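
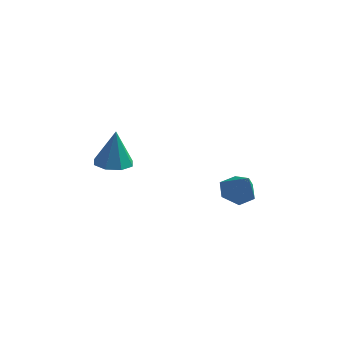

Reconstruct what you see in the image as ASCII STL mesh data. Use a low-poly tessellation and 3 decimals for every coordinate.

solid 
facet normal -0.049 -0.071 -0.996
outer loop
vertex -2.727 -1.876 1.278
vertex -3.595 -1.844 1.318
vertex -2.961 -1.253 1.245
endloop
endfacet
facet normal 0.876 0.347 0.336
outer loop
vertex -2.727 -1.876 1.278
vertex -2.961 -1.253 1.245
vertex -3.505 -1.716 3.142
endloop
endfacet
facet normal -0.050 -0.070 -0.996
outer loop
vertex -2.961 -1.253 1.245
vertex -3.595 -1.844 1.318
vertex -3.567 -0.977 1.256
endloop
endfacet
facet normal 0.397 0.859 0.323
outer loop
vertex -2.961 -1.253 1.245
vertex -3.567 -0.977 1.256
vertex -3.505 -1.716 3.142
endloop
endfacet
facet normal -0.049 -0.070 -0.996
outer loop
vertex -3.567 -0.977 1.256
vertex -3.595 -1.844 1.318
vertex -4.189 -1.209 1.303
endloop
endfacet
facet normal -0.303 0.884 0.356
outer loop
vertex -3.567 -0.977 1.256
vertex -4.189 -1.209 1.303
vertex -3.505 -1.716 3.142
endloop
endfacet
facet normal -0.049 -0.070 -0.996
outer loop
vertex -4.189 -1.209 1.303
vertex -3.595 -1.844 1.318
vertex -4.464 -1.813 1.359
endloop
endfacet
facet normal -0.813 0.409 0.415
outer loop
vertex -4.189 -1.209 1.303
vertex -4.464 -1.813 1.359
vertex -3.505 -1.716 3.142
endloop
endfacet
facet normal -0.050 -0.070 -0.996
outer loop
vertex -4.464 -1.813 1.359
vertex -3.595 -1.844 1.318
vertex -4.229 -2.435 1.391
endloop
endfacet
facet normal -0.836 -0.292 0.465
outer loop
vertex -4.464 -1.813 1.359
vertex -4.229 -2.435 1.391
vertex -3.505 -1.716 3.142
endloop
endfacet
facet normal -0.049 -0.071 -0.996
outer loop
vertex -4.229 -2.435 1.391
vertex -3.595 -1.844 1.318
vertex -3.624 -2.712 1.381
endloop
endfacet
facet normal -0.359 -0.802 0.478
outer loop
vertex -4.229 -2.435 1.391
vertex -3.624 -2.712 1.381
vertex -3.505 -1.716 3.142
endloop
endfacet
facet normal -0.049 -0.071 -0.996
outer loop
vertex -3.624 -2.712 1.381
vertex -3.595 -1.844 1.318
vertex -3.001 -2.48 1.334
endloop
endfacet
facet normal 0.342 -0.828 0.445
outer loop
vertex -3.624 -2.712 1.381
vertex -3.001 -2.48 1.334
vertex -3.505 -1.716 3.142
endloop
endfacet
facet normal -0.049 -0.070 -0.996
outer loop
vertex -3.001 -2.48 1.334
vertex -3.595 -1.844 1.318
vertex -2.727 -1.876 1.278
endloop
endfacet
facet normal 0.853 -0.351 0.386
outer loop
vertex -3.001 -2.48 1.334
vertex -2.727 -1.876 1.278
vertex -3.505 -1.716 3.142
endloop
endfacet
facet normal -0.451 0.382 -0.807
outer loop
vertex 0.924 3.822 -3.184
vertex 0.128 3.758 -2.769
vertex 0.618 4.508 -2.688
endloop
endfacet
facet normal 0.940 0.297 0.169
outer loop
vertex 0.924 3.822 -3.184
vertex 0.618 4.508 -2.688
vertex 0.832 3.162 -1.511
endloop
endfacet
facet normal -0.451 0.382 -0.807
outer loop
vertex 0.618 4.508 -2.688
vertex 0.128 3.758 -2.769
vertex -0.178 4.444 -2.273
endloop
endfacet
facet normal 0.308 0.654 0.691
outer loop
vertex 0.618 4.508 -2.688
vertex -0.178 4.444 -2.273
vertex 0.832 3.162 -1.511
endloop
endfacet
facet normal -0.452 0.382 -0.806
outer loop
vertex -0.178 4.444 -2.273
vertex 0.128 3.758 -2.769
vertex -0.668 3.693 -2.354
endloop
endfacet
facet normal -0.431 0.186 0.883
outer loop
vertex -0.178 4.444 -2.273
vertex -0.668 3.693 -2.354
vertex 0.832 3.162 -1.511
endloop
endfacet
facet normal -0.452 0.382 -0.806
outer loop
vertex -0.668 3.693 -2.354
vertex 0.128 3.758 -2.769
vertex -0.362 3.007 -2.85
endloop
endfacet
facet normal -0.536 -0.638 0.552
outer loop
vertex -0.668 3.693 -2.354
vertex -0.362 3.007 -2.85
vertex 0.832 3.162 -1.511
endloop
endfacet
facet normal -0.452 0.382 -0.806
outer loop
vertex -0.362 3.007 -2.85
vertex 0.128 3.758 -2.769
vertex 0.434 3.072 -3.265
endloop
endfacet
facet normal 0.096 -0.995 0.029
outer loop
vertex -0.362 3.007 -2.85
vertex 0.434 3.072 -3.265
vertex 0.832 3.162 -1.511
endloop
endfacet
facet normal -0.451 0.382 -0.807
outer loop
vertex 0.434 3.072 -3.265
vertex 0.128 3.758 -2.769
vertex 0.924 3.822 -3.184
endloop
endfacet
facet normal 0.834 -0.527 -0.162
outer loop
vertex 0.434 3.072 -3.265
vertex 0.924 3.822 -3.184
vertex 0.832 3.162 -1.511
endloop
endfacet

endsolid


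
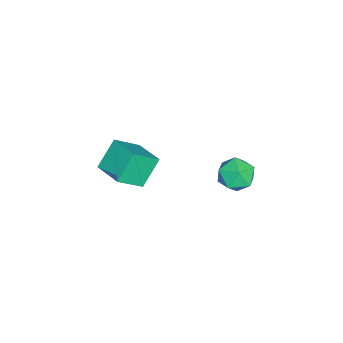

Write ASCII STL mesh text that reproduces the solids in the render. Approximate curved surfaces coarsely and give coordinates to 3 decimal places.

solid 
facet normal -0.703 0.337 0.626
outer loop
vertex 2.712 2.768 0.317
vertex 2.113 2.198 -0.049
vertex 2.614 1.935 0.656
endloop
endfacet
facet normal -0.055 0.382 0.923
outer loop
vertex 2.712 2.768 0.317
vertex 2.614 1.935 0.656
vertex 3.441 2.289 0.559
endloop
endfacet
facet normal 0.352 0.790 0.502
outer loop
vertex 2.712 2.768 0.317
vertex 3.441 2.289 0.559
vertex 3.449 2.772 -0.206
endloop
endfacet
facet normal -0.044 0.998 -0.054
outer loop
vertex 2.712 2.768 0.317
vertex 3.449 2.772 -0.206
vertex 2.629 2.716 -0.582
endloop
endfacet
facet normal -0.696 0.717 0.023
outer loop
vertex 2.712 2.768 0.317
vertex 2.629 2.716 -0.582
vertex 2.113 2.198 -0.049
endloop
endfacet
facet normal 0.227 -0.274 0.935
outer loop
vertex 3.441 2.289 0.559
vertex 2.614 1.935 0.656
vertex 3.291 1.424 0.342
endloop
endfacet
facet normal -0.821 -0.346 0.454
outer loop
vertex 2.614 1.935 0.656
vertex 2.113 2.198 -0.049
vertex 2.471 1.368 -0.034
endloop
endfacet
facet normal -0.810 0.271 -0.521
outer loop
vertex 2.113 2.198 -0.049
vertex 2.629 2.716 -0.582
vertex 2.479 1.851 -0.799
endloop
endfacet
facet normal 0.247 0.723 -0.645
outer loop
vertex 2.629 2.716 -0.582
vertex 3.449 2.772 -0.206
vertex 3.306 2.205 -0.896
endloop
endfacet
facet normal 0.887 0.387 0.254
outer loop
vertex 3.449 2.772 -0.206
vertex 3.441 2.289 0.559
vertex 3.807 1.942 -0.191
endloop
endfacet
facet normal 0.044 -0.998 0.054
outer loop
vertex 3.208 1.372 -0.557
vertex 3.291 1.424 0.342
vertex 2.471 1.368 -0.034
endloop
endfacet
facet normal -0.352 -0.790 -0.502
outer loop
vertex 3.208 1.372 -0.557
vertex 2.471 1.368 -0.034
vertex 2.479 1.851 -0.799
endloop
endfacet
facet normal 0.055 -0.382 -0.923
outer loop
vertex 3.208 1.372 -0.557
vertex 2.479 1.851 -0.799
vertex 3.306 2.205 -0.896
endloop
endfacet
facet normal 0.703 -0.337 -0.626
outer loop
vertex 3.208 1.372 -0.557
vertex 3.306 2.205 -0.896
vertex 3.807 1.942 -0.191
endloop
endfacet
facet normal 0.696 -0.717 -0.023
outer loop
vertex 3.208 1.372 -0.557
vertex 3.807 1.942 -0.191
vertex 3.291 1.424 0.342
endloop
endfacet
facet normal -0.247 -0.723 0.645
outer loop
vertex 2.471 1.368 -0.034
vertex 3.291 1.424 0.342
vertex 2.614 1.935 0.656
endloop
endfacet
facet normal -0.887 -0.387 -0.254
outer loop
vertex 2.479 1.851 -0.799
vertex 2.471 1.368 -0.034
vertex 2.113 2.198 -0.049
endloop
endfacet
facet normal -0.227 0.274 -0.935
outer loop
vertex 3.306 2.205 -0.896
vertex 2.479 1.851 -0.799
vertex 2.629 2.716 -0.582
endloop
endfacet
facet normal 0.821 0.346 -0.454
outer loop
vertex 3.807 1.942 -0.191
vertex 3.306 2.205 -0.896
vertex 3.449 2.772 -0.206
endloop
endfacet
facet normal 0.810 -0.271 0.521
outer loop
vertex 3.291 1.424 0.342
vertex 3.807 1.942 -0.191
vertex 3.441 2.289 0.559
endloop
endfacet
facet normal -0.519 0.562 -0.645
outer loop
vertex 0.001 -2.879 -2.603
vertex 0.925 -1.726 -2.342
vertex 0.926 -3.358 -3.764
endloop
endfacet
facet normal -0.616 -0.768 -0.174
outer loop
vertex 1.735 -4.234 -2.758
vertex 0.001 -2.879 -2.603
vertex 0.926 -3.358 -3.764
endloop
endfacet
facet normal -0.518 0.562 -0.645
outer loop
vertex 0.926 -3.358 -3.764
vertex 0.925 -1.726 -2.342
vertex 1.85 -2.206 -3.503
endloop
endfacet
facet normal 0.593 -0.307 -0.744
outer loop
vertex 1.85 -2.206 -3.503
vertex 1.735 -4.234 -2.758
vertex 0.926 -3.358 -3.764
endloop
endfacet
facet normal -0.593 0.307 0.744
outer loop
vertex 0.001 -2.879 -2.603
vertex 1.734 -2.602 -1.336
vertex 0.925 -1.726 -2.342
endloop
endfacet
facet normal -0.616 -0.769 -0.173
outer loop
vertex 0.81 -3.754 -1.597
vertex 0.001 -2.879 -2.603
vertex 1.735 -4.234 -2.758
endloop
endfacet
facet normal -0.593 0.307 0.744
outer loop
vertex 0.81 -3.754 -1.597
vertex 1.734 -2.602 -1.336
vertex 0.001 -2.879 -2.603
endloop
endfacet
facet normal 0.616 0.768 0.173
outer loop
vertex 0.925 -1.726 -2.342
vertex 1.734 -2.602 -1.336
vertex 1.85 -2.206 -3.503
endloop
endfacet
facet normal 0.593 -0.307 -0.744
outer loop
vertex 2.659 -3.081 -2.497
vertex 1.735 -4.234 -2.758
vertex 1.85 -2.206 -3.503
endloop
endfacet
facet normal 0.616 0.769 0.173
outer loop
vertex 1.85 -2.206 -3.503
vertex 1.734 -2.602 -1.336
vertex 2.659 -3.081 -2.497
endloop
endfacet
facet normal 0.518 -0.561 0.645
outer loop
vertex 2.659 -3.081 -2.497
vertex 0.81 -3.754 -1.597
vertex 1.735 -4.234 -2.758
endloop
endfacet
facet normal 0.518 -0.562 0.645
outer loop
vertex 1.734 -2.602 -1.336
vertex 0.81 -3.754 -1.597
vertex 2.659 -3.081 -2.497
endloop
endfacet

endsolid


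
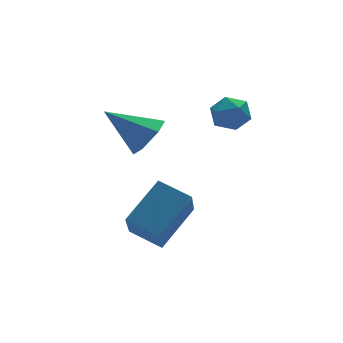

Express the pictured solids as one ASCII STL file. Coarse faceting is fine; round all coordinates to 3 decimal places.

solid 
facet normal 0.610 -0.543 -0.577
outer loop
vertex -1.678 2.352 2.46
vertex -2.319 1.694 2.402
vertex -2.3 2.374 1.782
endloop
endfacet
facet normal 0.156 0.982 -0.111
outer loop
vertex -1.678 2.352 2.46
vertex -2.3 2.374 1.782
vertex -3.521 2.766 3.538
endloop
endfacet
facet normal 0.610 -0.543 -0.577
outer loop
vertex -2.3 2.374 1.782
vertex -2.319 1.694 2.402
vertex -2.941 1.716 1.724
endloop
endfacet
facet normal -0.579 0.612 -0.539
outer loop
vertex -2.3 2.374 1.782
vertex -2.941 1.716 1.724
vertex -3.521 2.766 3.538
endloop
endfacet
facet normal 0.610 -0.544 -0.577
outer loop
vertex -2.941 1.716 1.724
vertex -2.319 1.694 2.402
vertex -2.96 1.037 2.344
endloop
endfacet
facet normal -0.963 -0.166 -0.212
outer loop
vertex -2.941 1.716 1.724
vertex -2.96 1.037 2.344
vertex -3.521 2.766 3.538
endloop
endfacet
facet normal 0.610 -0.544 -0.576
outer loop
vertex -2.96 1.037 2.344
vertex -2.319 1.694 2.402
vertex -2.339 1.015 3.022
endloop
endfacet
facet normal -0.613 -0.574 0.543
outer loop
vertex -2.96 1.037 2.344
vertex -2.339 1.015 3.022
vertex -3.521 2.766 3.538
endloop
endfacet
facet normal 0.610 -0.544 -0.576
outer loop
vertex -2.339 1.015 3.022
vertex -2.319 1.694 2.402
vertex -1.698 1.672 3.08
endloop
endfacet
facet normal 0.121 -0.204 0.971
outer loop
vertex -2.339 1.015 3.022
vertex -1.698 1.672 3.08
vertex -3.521 2.766 3.538
endloop
endfacet
facet normal 0.610 -0.544 -0.576
outer loop
vertex -1.698 1.672 3.08
vertex -2.319 1.694 2.402
vertex -1.678 2.352 2.46
endloop
endfacet
facet normal 0.506 0.573 0.645
outer loop
vertex -1.698 1.672 3.08
vertex -1.678 2.352 2.46
vertex -3.521 2.766 3.538
endloop
endfacet
facet normal -0.373 -0.559 0.741
outer loop
vertex -2.553 -1.651 1.224
vertex -3.245 -0.586 1.679
vertex -4.107 -2.162 0.056
endloop
endfacet
facet normal 0.513 -0.789 -0.337
outer loop
vertex -3.395 -1.094 -1.359
vertex -2.553 -1.651 1.224
vertex -4.107 -2.162 0.056
endloop
endfacet
facet normal -0.373 -0.559 0.741
outer loop
vertex -4.107 -2.162 0.056
vertex -3.245 -0.586 1.679
vertex -4.8 -1.096 0.511
endloop
endfacet
facet normal -0.773 -0.255 -0.581
outer loop
vertex -4.8 -1.096 0.511
vertex -3.395 -1.094 -1.359
vertex -4.107 -2.162 0.056
endloop
endfacet
facet normal 0.773 0.254 0.581
outer loop
vertex -2.553 -1.651 1.224
vertex -2.533 0.482 0.264
vertex -3.245 -0.586 1.679
endloop
endfacet
facet normal 0.512 -0.790 -0.337
outer loop
vertex -1.84 -0.584 -0.191
vertex -2.553 -1.651 1.224
vertex -3.395 -1.094 -1.359
endloop
endfacet
facet normal 0.773 0.254 0.581
outer loop
vertex -1.84 -0.584 -0.191
vertex -2.533 0.482 0.264
vertex -2.553 -1.651 1.224
endloop
endfacet
facet normal -0.513 0.789 0.338
outer loop
vertex -3.245 -0.586 1.679
vertex -2.533 0.482 0.264
vertex -4.8 -1.096 0.511
endloop
endfacet
facet normal -0.773 -0.254 -0.581
outer loop
vertex -4.087 -0.029 -0.904
vertex -3.395 -1.094 -1.359
vertex -4.8 -1.096 0.511
endloop
endfacet
facet normal -0.513 0.790 0.337
outer loop
vertex -4.8 -1.096 0.511
vertex -2.533 0.482 0.264
vertex -4.087 -0.029 -0.904
endloop
endfacet
facet normal 0.373 0.559 -0.741
outer loop
vertex -4.087 -0.029 -0.904
vertex -1.84 -0.584 -0.191
vertex -3.395 -1.094 -1.359
endloop
endfacet
facet normal 0.373 0.559 -0.741
outer loop
vertex -2.533 0.482 0.264
vertex -1.84 -0.584 -0.191
vertex -4.087 -0.029 -0.904
endloop
endfacet
facet normal -0.966 0.258 0.011
outer loop
vertex -0.579 0.175 3.267
vertex -0.621 -0.016 4.053
vertex -0.423 0.736 3.83
endloop
endfacet
facet normal -0.606 0.641 -0.471
outer loop
vertex -0.579 0.175 3.267
vertex -0.423 0.736 3.83
vertex 0.04 0.686 3.167
endloop
endfacet
facet normal -0.305 0.186 -0.934
outer loop
vertex -0.579 0.175 3.267
vertex 0.04 0.686 3.167
vertex 0.128 -0.097 2.982
endloop
endfacet
facet normal -0.480 -0.476 -0.737
outer loop
vertex -0.579 0.175 3.267
vertex 0.128 -0.097 2.982
vertex -0.281 -0.531 3.529
endloop
endfacet
facet normal -0.889 -0.432 -0.152
outer loop
vertex -0.579 0.175 3.267
vertex -0.281 -0.531 3.529
vertex -0.621 -0.016 4.053
endloop
endfacet
facet normal -0.082 0.988 -0.132
outer loop
vertex 0.04 0.686 3.167
vertex -0.423 0.736 3.83
vertex 0.381 0.811 3.891
endloop
endfacet
facet normal -0.665 0.368 0.650
outer loop
vertex -0.423 0.736 3.83
vertex -0.621 -0.016 4.053
vertex -0.028 0.377 4.438
endloop
endfacet
facet normal -0.541 -0.748 0.384
outer loop
vertex -0.621 -0.016 4.053
vertex -0.281 -0.531 3.529
vertex 0.06 -0.406 4.253
endloop
endfacet
facet normal 0.119 -0.819 -0.561
outer loop
vertex -0.281 -0.531 3.529
vertex 0.128 -0.097 2.982
vertex 0.523 -0.456 3.59
endloop
endfacet
facet normal 0.403 0.253 -0.879
outer loop
vertex 0.128 -0.097 2.982
vertex 0.04 0.686 3.167
vertex 0.721 0.296 3.367
endloop
endfacet
facet normal 0.480 0.476 0.737
outer loop
vertex 0.679 0.105 4.153
vertex 0.381 0.811 3.891
vertex -0.028 0.377 4.438
endloop
endfacet
facet normal 0.305 -0.186 0.934
outer loop
vertex 0.679 0.105 4.153
vertex -0.028 0.377 4.438
vertex 0.06 -0.406 4.253
endloop
endfacet
facet normal 0.606 -0.641 0.471
outer loop
vertex 0.679 0.105 4.153
vertex 0.06 -0.406 4.253
vertex 0.523 -0.456 3.59
endloop
endfacet
facet normal 0.966 -0.258 -0.011
outer loop
vertex 0.679 0.105 4.153
vertex 0.523 -0.456 3.59
vertex 0.721 0.296 3.367
endloop
endfacet
facet normal 0.889 0.432 0.152
outer loop
vertex 0.679 0.105 4.153
vertex 0.721 0.296 3.367
vertex 0.381 0.811 3.891
endloop
endfacet
facet normal -0.119 0.819 0.561
outer loop
vertex -0.028 0.377 4.438
vertex 0.381 0.811 3.891
vertex -0.423 0.736 3.83
endloop
endfacet
facet normal -0.403 -0.253 0.879
outer loop
vertex 0.06 -0.406 4.253
vertex -0.028 0.377 4.438
vertex -0.621 -0.016 4.053
endloop
endfacet
facet normal 0.082 -0.988 0.132
outer loop
vertex 0.523 -0.456 3.59
vertex 0.06 -0.406 4.253
vertex -0.281 -0.531 3.529
endloop
endfacet
facet normal 0.665 -0.368 -0.650
outer loop
vertex 0.721 0.296 3.367
vertex 0.523 -0.456 3.59
vertex 0.128 -0.097 2.982
endloop
endfacet
facet normal 0.541 0.748 -0.384
outer loop
vertex 0.381 0.811 3.891
vertex 0.721 0.296 3.367
vertex 0.04 0.686 3.167
endloop
endfacet

endsolid


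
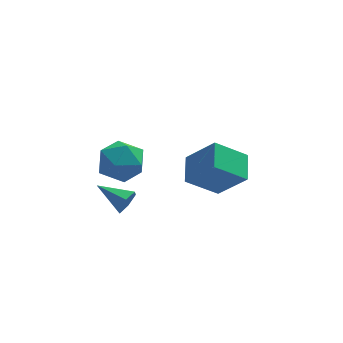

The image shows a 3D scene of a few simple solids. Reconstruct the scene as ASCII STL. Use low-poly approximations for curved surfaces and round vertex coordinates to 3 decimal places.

solid 
facet normal -0.795 -0.033 0.605
outer loop
vertex 2.72 0.597 -2.159
vertex 3.035 2.085 -1.663
vertex 1.482 1.387 -3.743
endloop
endfacet
facet normal -0.197 -0.930 -0.310
outer loop
vertex 3.105 1.455 -4.977
vertex 2.72 0.597 -2.159
vertex 1.482 1.387 -3.743
endloop
endfacet
facet normal -0.795 -0.033 0.605
outer loop
vertex 1.482 1.387 -3.743
vertex 3.035 2.085 -1.663
vertex 1.797 2.875 -3.247
endloop
endfacet
facet normal -0.573 0.366 -0.733
outer loop
vertex 1.797 2.875 -3.247
vertex 3.105 1.455 -4.977
vertex 1.482 1.387 -3.743
endloop
endfacet
facet normal 0.573 -0.366 0.733
outer loop
vertex 2.72 0.597 -2.159
vertex 4.658 2.153 -2.897
vertex 3.035 2.085 -1.663
endloop
endfacet
facet normal -0.197 -0.930 -0.310
outer loop
vertex 4.343 0.665 -3.393
vertex 2.72 0.597 -2.159
vertex 3.105 1.455 -4.977
endloop
endfacet
facet normal 0.573 -0.366 0.733
outer loop
vertex 4.343 0.665 -3.393
vertex 4.658 2.153 -2.897
vertex 2.72 0.597 -2.159
endloop
endfacet
facet normal 0.197 0.930 0.310
outer loop
vertex 3.035 2.085 -1.663
vertex 4.658 2.153 -2.897
vertex 1.797 2.875 -3.247
endloop
endfacet
facet normal -0.573 0.366 -0.733
outer loop
vertex 3.42 2.943 -4.481
vertex 3.105 1.455 -4.977
vertex 1.797 2.875 -3.247
endloop
endfacet
facet normal 0.197 0.930 0.310
outer loop
vertex 1.797 2.875 -3.247
vertex 4.658 2.153 -2.897
vertex 3.42 2.943 -4.481
endloop
endfacet
facet normal 0.795 0.033 -0.605
outer loop
vertex 3.42 2.943 -4.481
vertex 4.343 0.665 -3.393
vertex 3.105 1.455 -4.977
endloop
endfacet
facet normal 0.795 0.033 -0.605
outer loop
vertex 4.658 2.153 -2.897
vertex 4.343 0.665 -3.393
vertex 3.42 2.943 -4.481
endloop
endfacet
facet normal -0.218 0.392 0.894
outer loop
vertex -1.967 -1.01 1.753
vertex -2.867 -1.822 1.889
vertex -1.742 -2.087 2.28
endloop
endfacet
facet normal 0.475 0.465 0.747
outer loop
vertex -1.967 -1.01 1.753
vertex -1.742 -2.087 2.28
vertex -0.946 -1.619 1.483
endloop
endfacet
facet normal 0.534 0.834 0.139
outer loop
vertex -1.967 -1.01 1.753
vertex -0.946 -1.619 1.483
vertex -1.579 -1.066 0.599
endloop
endfacet
facet normal -0.124 0.988 -0.090
outer loop
vertex -1.967 -1.01 1.753
vertex -1.579 -1.066 0.599
vertex -2.766 -1.192 0.85
endloop
endfacet
facet normal -0.589 0.715 0.377
outer loop
vertex -1.967 -1.01 1.753
vertex -2.766 -1.192 0.85
vertex -2.867 -1.822 1.889
endloop
endfacet
facet normal 0.748 -0.186 0.637
outer loop
vertex -0.946 -1.619 1.483
vertex -1.742 -2.087 2.28
vertex -1.214 -2.808 1.45
endloop
endfacet
facet normal -0.376 -0.305 0.875
outer loop
vertex -1.742 -2.087 2.28
vertex -2.867 -1.822 1.889
vertex -2.401 -2.934 1.701
endloop
endfacet
facet normal -0.975 0.219 0.038
outer loop
vertex -2.867 -1.822 1.889
vertex -2.766 -1.192 0.85
vertex -3.034 -2.381 0.817
endloop
endfacet
facet normal -0.222 0.662 -0.716
outer loop
vertex -2.766 -1.192 0.85
vertex -1.579 -1.066 0.599
vertex -2.238 -1.913 0.02
endloop
endfacet
facet normal 0.843 0.412 -0.346
outer loop
vertex -1.579 -1.066 0.599
vertex -0.946 -1.619 1.483
vertex -1.113 -2.178 0.411
endloop
endfacet
facet normal 0.124 -0.988 0.090
outer loop
vertex -2.013 -2.99 0.547
vertex -1.214 -2.808 1.45
vertex -2.401 -2.934 1.701
endloop
endfacet
facet normal -0.534 -0.834 -0.139
outer loop
vertex -2.013 -2.99 0.547
vertex -2.401 -2.934 1.701
vertex -3.034 -2.381 0.817
endloop
endfacet
facet normal -0.475 -0.465 -0.747
outer loop
vertex -2.013 -2.99 0.547
vertex -3.034 -2.381 0.817
vertex -2.238 -1.913 0.02
endloop
endfacet
facet normal 0.218 -0.392 -0.894
outer loop
vertex -2.013 -2.99 0.547
vertex -2.238 -1.913 0.02
vertex -1.113 -2.178 0.411
endloop
endfacet
facet normal 0.589 -0.715 -0.377
outer loop
vertex -2.013 -2.99 0.547
vertex -1.113 -2.178 0.411
vertex -1.214 -2.808 1.45
endloop
endfacet
facet normal 0.222 -0.662 0.716
outer loop
vertex -2.401 -2.934 1.701
vertex -1.214 -2.808 1.45
vertex -1.742 -2.087 2.28
endloop
endfacet
facet normal -0.843 -0.412 0.346
outer loop
vertex -3.034 -2.381 0.817
vertex -2.401 -2.934 1.701
vertex -2.867 -1.822 1.889
endloop
endfacet
facet normal -0.748 0.186 -0.637
outer loop
vertex -2.238 -1.913 0.02
vertex -3.034 -2.381 0.817
vertex -2.766 -1.192 0.85
endloop
endfacet
facet normal 0.376 0.305 -0.875
outer loop
vertex -1.113 -2.178 0.411
vertex -2.238 -1.913 0.02
vertex -1.579 -1.066 0.599
endloop
endfacet
facet normal 0.975 -0.219 -0.038
outer loop
vertex -1.214 -2.808 1.45
vertex -1.113 -2.178 0.411
vertex -0.946 -1.619 1.483
endloop
endfacet
facet normal 0.725 -0.617 -0.307
outer loop
vertex -1.428 -2.115 -0.99
vertex -1.795 -2.245 -1.596
vertex -1.322 -1.702 -1.57
endloop
endfacet
facet normal 0.377 0.721 0.582
outer loop
vertex -1.428 -2.115 -0.99
vertex -1.322 -1.702 -1.57
vertex -3.005 -1.215 -1.084
endloop
endfacet
facet normal 0.725 -0.617 -0.307
outer loop
vertex -1.322 -1.702 -1.57
vertex -1.795 -2.245 -1.596
vertex -1.689 -1.832 -2.176
endloop
endfacet
facet normal 0.181 0.934 -0.310
outer loop
vertex -1.322 -1.702 -1.57
vertex -1.689 -1.832 -2.176
vertex -3.005 -1.215 -1.084
endloop
endfacet
facet normal 0.726 -0.616 -0.306
outer loop
vertex -1.689 -1.832 -2.176
vertex -1.795 -2.245 -1.596
vertex -2.161 -2.375 -2.202
endloop
endfacet
facet normal -0.450 0.428 -0.784
outer loop
vertex -1.689 -1.832 -2.176
vertex -2.161 -2.375 -2.202
vertex -3.005 -1.215 -1.084
endloop
endfacet
facet normal 0.725 -0.617 -0.306
outer loop
vertex -2.161 -2.375 -2.202
vertex -1.795 -2.245 -1.596
vertex -2.267 -2.788 -1.621
endloop
endfacet
facet normal -0.884 -0.289 -0.367
outer loop
vertex -2.161 -2.375 -2.202
vertex -2.267 -2.788 -1.621
vertex -3.005 -1.215 -1.084
endloop
endfacet
facet normal 0.725 -0.616 -0.307
outer loop
vertex -2.267 -2.788 -1.621
vertex -1.795 -2.245 -1.596
vertex -1.9 -2.658 -1.015
endloop
endfacet
facet normal -0.688 -0.502 0.524
outer loop
vertex -2.267 -2.788 -1.621
vertex -1.9 -2.658 -1.015
vertex -3.005 -1.215 -1.084
endloop
endfacet
facet normal 0.725 -0.616 -0.307
outer loop
vertex -1.9 -2.658 -1.015
vertex -1.795 -2.245 -1.596
vertex -1.428 -2.115 -0.99
endloop
endfacet
facet normal -0.057 0.004 0.998
outer loop
vertex -1.9 -2.658 -1.015
vertex -1.428 -2.115 -0.99
vertex -3.005 -1.215 -1.084
endloop
endfacet

endsolid


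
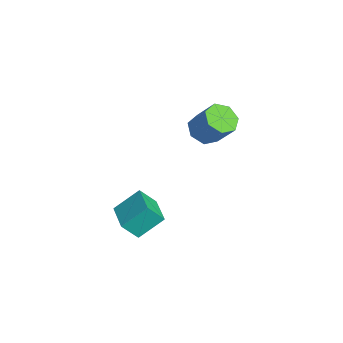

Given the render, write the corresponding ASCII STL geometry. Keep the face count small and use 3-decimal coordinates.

solid 
facet normal -0.998 -0.025 -0.059
outer loop
vertex -3.457 0.34 -0.004
vertex -3.429 0.928 -0.724
vertex -3.388 -0.597 -0.766
endloop
endfacet
facet normal -0.030 -0.632 0.774
outer loop
vertex -2.191 -0.568 -0.696
vertex -3.457 0.34 -0.004
vertex -3.388 -0.597 -0.766
endloop
endfacet
facet normal -0.998 -0.025 -0.058
outer loop
vertex -3.388 -0.597 -0.766
vertex -3.429 0.928 -0.724
vertex -3.361 -0.01 -1.487
endloop
endfacet
facet normal 0.056 -0.775 -0.629
outer loop
vertex -3.361 -0.01 -1.487
vertex -2.191 -0.568 -0.696
vertex -3.388 -0.597 -0.766
endloop
endfacet
facet normal -0.056 0.774 0.630
outer loop
vertex -3.457 0.34 -0.004
vertex -2.232 0.957 -0.654
vertex -3.429 0.928 -0.724
endloop
endfacet
facet normal -0.030 -0.632 0.774
outer loop
vertex -2.259 0.37 0.067
vertex -3.457 0.34 -0.004
vertex -2.191 -0.568 -0.696
endloop
endfacet
facet normal -0.057 0.775 0.629
outer loop
vertex -2.259 0.37 0.067
vertex -2.232 0.957 -0.654
vertex -3.457 0.34 -0.004
endloop
endfacet
facet normal 0.030 0.632 -0.774
outer loop
vertex -3.429 0.928 -0.724
vertex -2.232 0.957 -0.654
vertex -3.361 -0.01 -1.487
endloop
endfacet
facet normal 0.057 -0.774 -0.630
outer loop
vertex -2.163 0.02 -1.416
vertex -2.191 -0.568 -0.696
vertex -3.361 -0.01 -1.487
endloop
endfacet
facet normal 0.030 0.632 -0.774
outer loop
vertex -3.361 -0.01 -1.487
vertex -2.232 0.957 -0.654
vertex -2.163 0.02 -1.416
endloop
endfacet
facet normal 0.998 0.025 0.059
outer loop
vertex -2.163 0.02 -1.416
vertex -2.259 0.37 0.067
vertex -2.191 -0.568 -0.696
endloop
endfacet
facet normal 0.998 0.026 0.058
outer loop
vertex -2.232 0.957 -0.654
vertex -2.259 0.37 0.067
vertex -2.163 0.02 -1.416
endloop
endfacet
facet normal -0.476 -0.373 -0.796
outer loop
vertex -3.053 2.992 2.489
vertex -3.425 2.619 2.886
vertex -3.541 3.231 2.669
endloop
endfacet
facet normal 0.215 0.829 -0.517
outer loop
vertex -3.053 2.992 2.489
vertex -3.541 3.231 2.669
vertex -2.462 3.454 3.476
endloop
endfacet
facet normal 0.215 0.829 -0.517
outer loop
vertex -2.462 3.454 3.476
vertex -3.541 3.231 2.669
vertex -2.95 3.693 3.656
endloop
endfacet
facet normal 0.476 0.373 0.796
outer loop
vertex -2.462 3.454 3.476
vertex -2.95 3.693 3.656
vertex -2.835 3.081 3.874
endloop
endfacet
facet normal -0.477 -0.373 -0.796
outer loop
vertex -3.541 3.231 2.669
vertex -3.425 2.619 2.886
vertex -3.942 3.01 3.013
endloop
endfacet
facet normal -0.531 0.844 -0.077
outer loop
vertex -3.541 3.231 2.669
vertex -3.942 3.01 3.013
vertex -2.95 3.693 3.656
endloop
endfacet
facet normal -0.531 0.844 -0.077
outer loop
vertex -2.95 3.693 3.656
vertex -3.942 3.01 3.013
vertex -3.351 3.472 4.0
endloop
endfacet
facet normal 0.477 0.373 0.796
outer loop
vertex -2.95 3.693 3.656
vertex -3.351 3.472 4.0
vertex -2.835 3.081 3.874
endloop
endfacet
facet normal -0.477 -0.372 -0.797
outer loop
vertex -3.942 3.01 3.013
vertex -3.425 2.619 2.886
vertex -3.954 2.494 3.261
endloop
endfacet
facet normal -0.879 0.223 0.422
outer loop
vertex -3.942 3.01 3.013
vertex -3.954 2.494 3.261
vertex -3.351 3.472 4.0
endloop
endfacet
facet normal -0.879 0.224 0.421
outer loop
vertex -3.351 3.472 4.0
vertex -3.954 2.494 3.261
vertex -3.363 2.956 4.249
endloop
endfacet
facet normal 0.477 0.373 0.796
outer loop
vertex -3.351 3.472 4.0
vertex -3.363 2.956 4.249
vertex -2.835 3.081 3.874
endloop
endfacet
facet normal -0.477 -0.372 -0.796
outer loop
vertex -3.954 2.494 3.261
vertex -3.425 2.619 2.886
vertex -3.568 2.072 3.227
endloop
endfacet
facet normal -0.565 -0.565 0.602
outer loop
vertex -3.954 2.494 3.261
vertex -3.568 2.072 3.227
vertex -3.363 2.956 4.249
endloop
endfacet
facet normal -0.565 -0.565 0.602
outer loop
vertex -3.363 2.956 4.249
vertex -3.568 2.072 3.227
vertex -2.977 2.534 4.215
endloop
endfacet
facet normal 0.477 0.372 0.796
outer loop
vertex -3.363 2.956 4.249
vertex -2.977 2.534 4.215
vertex -2.835 3.081 3.874
endloop
endfacet
facet normal -0.476 -0.372 -0.797
outer loop
vertex -3.568 2.072 3.227
vertex -3.425 2.619 2.886
vertex -3.075 2.062 2.937
endloop
endfacet
facet normal 0.175 -0.928 0.329
outer loop
vertex -3.568 2.072 3.227
vertex -3.075 2.062 2.937
vertex -2.977 2.534 4.215
endloop
endfacet
facet normal 0.175 -0.928 0.329
outer loop
vertex -2.977 2.534 4.215
vertex -3.075 2.062 2.937
vertex -2.484 2.524 3.924
endloop
endfacet
facet normal 0.477 0.372 0.796
outer loop
vertex -2.977 2.534 4.215
vertex -2.484 2.524 3.924
vertex -2.835 3.081 3.874
endloop
endfacet
facet normal -0.476 -0.372 -0.797
outer loop
vertex -3.075 2.062 2.937
vertex -3.425 2.619 2.886
vertex -2.845 2.472 2.608
endloop
endfacet
facet normal 0.783 -0.592 -0.191
outer loop
vertex -3.075 2.062 2.937
vertex -2.845 2.472 2.608
vertex -2.484 2.524 3.924
endloop
endfacet
facet normal 0.783 -0.592 -0.191
outer loop
vertex -2.484 2.524 3.924
vertex -2.845 2.472 2.608
vertex -2.254 2.934 3.596
endloop
endfacet
facet normal 0.476 0.371 0.798
outer loop
vertex -2.484 2.524 3.924
vertex -2.254 2.934 3.596
vertex -2.835 3.081 3.874
endloop
endfacet
facet normal -0.476 -0.373 -0.796
outer loop
vertex -2.845 2.472 2.608
vertex -3.425 2.619 2.886
vertex -3.053 2.992 2.489
endloop
endfacet
facet normal 0.801 0.190 -0.568
outer loop
vertex -2.845 2.472 2.608
vertex -3.053 2.992 2.489
vertex -2.254 2.934 3.596
endloop
endfacet
facet normal 0.801 0.189 -0.568
outer loop
vertex -2.254 2.934 3.596
vertex -3.053 2.992 2.489
vertex -2.462 3.454 3.476
endloop
endfacet
facet normal 0.476 0.374 0.796
outer loop
vertex -2.254 2.934 3.596
vertex -2.462 3.454 3.476
vertex -2.835 3.081 3.874
endloop
endfacet

endsolid


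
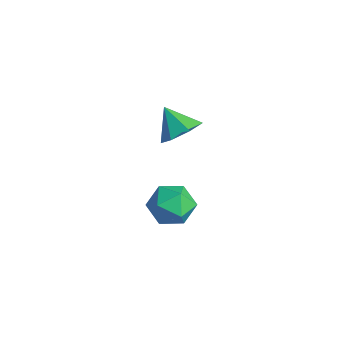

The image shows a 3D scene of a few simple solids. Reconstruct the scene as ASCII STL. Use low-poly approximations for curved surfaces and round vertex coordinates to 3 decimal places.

solid 
facet normal -0.697 0.710 -0.101
outer loop
vertex -4.03 -1.155 -2.249
vertex -4.78 -1.827 -1.797
vertex -4.186 -1.152 -1.156
endloop
endfacet
facet normal -0.052 0.999 -0.010
outer loop
vertex -4.03 -1.155 -2.249
vertex -4.186 -1.152 -1.156
vertex -3.163 -1.103 -1.568
endloop
endfacet
facet normal 0.372 0.761 -0.532
outer loop
vertex -4.03 -1.155 -2.249
vertex -3.163 -1.103 -1.568
vertex -3.124 -1.748 -2.463
endloop
endfacet
facet normal -0.011 0.324 -0.946
outer loop
vertex -4.03 -1.155 -2.249
vertex -3.124 -1.748 -2.463
vertex -4.123 -2.196 -2.605
endloop
endfacet
facet normal -0.672 0.293 -0.680
outer loop
vertex -4.03 -1.155 -2.249
vertex -4.123 -2.196 -2.605
vertex -4.78 -1.827 -1.797
endloop
endfacet
facet normal 0.210 0.763 0.612
outer loop
vertex -3.163 -1.103 -1.568
vertex -4.186 -1.152 -1.156
vertex -3.377 -1.744 -0.695
endloop
endfacet
facet normal -0.835 0.295 0.464
outer loop
vertex -4.186 -1.152 -1.156
vertex -4.78 -1.827 -1.797
vertex -4.376 -2.192 -0.837
endloop
endfacet
facet normal -0.795 -0.379 -0.473
outer loop
vertex -4.78 -1.827 -1.797
vertex -4.123 -2.196 -2.605
vertex -4.337 -2.837 -1.732
endloop
endfacet
facet normal 0.275 -0.328 -0.904
outer loop
vertex -4.123 -2.196 -2.605
vertex -3.124 -1.748 -2.463
vertex -3.314 -2.788 -2.144
endloop
endfacet
facet normal 0.896 0.378 -0.233
outer loop
vertex -3.124 -1.748 -2.463
vertex -3.163 -1.103 -1.568
vertex -2.72 -2.113 -1.503
endloop
endfacet
facet normal 0.011 -0.324 0.946
outer loop
vertex -3.47 -2.785 -1.051
vertex -3.377 -1.744 -0.695
vertex -4.376 -2.192 -0.837
endloop
endfacet
facet normal -0.372 -0.761 0.532
outer loop
vertex -3.47 -2.785 -1.051
vertex -4.376 -2.192 -0.837
vertex -4.337 -2.837 -1.732
endloop
endfacet
facet normal 0.052 -0.999 0.010
outer loop
vertex -3.47 -2.785 -1.051
vertex -4.337 -2.837 -1.732
vertex -3.314 -2.788 -2.144
endloop
endfacet
facet normal 0.697 -0.710 0.101
outer loop
vertex -3.47 -2.785 -1.051
vertex -3.314 -2.788 -2.144
vertex -2.72 -2.113 -1.503
endloop
endfacet
facet normal 0.672 -0.293 0.680
outer loop
vertex -3.47 -2.785 -1.051
vertex -2.72 -2.113 -1.503
vertex -3.377 -1.744 -0.695
endloop
endfacet
facet normal -0.275 0.328 0.904
outer loop
vertex -4.376 -2.192 -0.837
vertex -3.377 -1.744 -0.695
vertex -4.186 -1.152 -1.156
endloop
endfacet
facet normal -0.896 -0.378 0.233
outer loop
vertex -4.337 -2.837 -1.732
vertex -4.376 -2.192 -0.837
vertex -4.78 -1.827 -1.797
endloop
endfacet
facet normal -0.210 -0.763 -0.612
outer loop
vertex -3.314 -2.788 -2.144
vertex -4.337 -2.837 -1.732
vertex -4.123 -2.196 -2.605
endloop
endfacet
facet normal 0.835 -0.295 -0.464
outer loop
vertex -2.72 -2.113 -1.503
vertex -3.314 -2.788 -2.144
vertex -3.124 -1.748 -2.463
endloop
endfacet
facet normal 0.795 0.379 0.473
outer loop
vertex -3.377 -1.744 -0.695
vertex -2.72 -2.113 -1.503
vertex -3.163 -1.103 -1.568
endloop
endfacet
facet normal 0.675 0.202 -0.710
outer loop
vertex -2.99 -2.415 3.356
vertex -3.501 -1.62 3.097
vertex -2.782 -1.695 3.759
endloop
endfacet
facet normal 0.225 -0.525 0.821
outer loop
vertex -2.99 -2.415 3.356
vertex -2.782 -1.695 3.759
vertex -4.439 -1.9 4.083
endloop
endfacet
facet normal 0.675 0.202 -0.710
outer loop
vertex -2.782 -1.695 3.759
vertex -3.501 -1.62 3.097
vertex -3.115 -0.919 3.663
endloop
endfacet
facet normal 0.166 0.191 0.968
outer loop
vertex -2.782 -1.695 3.759
vertex -3.115 -0.919 3.663
vertex -4.439 -1.9 4.083
endloop
endfacet
facet normal 0.675 0.202 -0.710
outer loop
vertex -3.115 -0.919 3.663
vertex -3.501 -1.62 3.097
vertex -3.739 -0.67 3.141
endloop
endfacet
facet normal -0.291 0.681 0.672
outer loop
vertex -3.115 -0.919 3.663
vertex -3.739 -0.67 3.141
vertex -4.439 -1.9 4.083
endloop
endfacet
facet normal 0.676 0.202 -0.709
outer loop
vertex -3.739 -0.67 3.141
vertex -3.501 -1.62 3.097
vertex -4.183 -1.136 2.585
endloop
endfacet
facet normal -0.802 0.577 0.157
outer loop
vertex -3.739 -0.67 3.141
vertex -4.183 -1.136 2.585
vertex -4.439 -1.9 4.083
endloop
endfacet
facet normal 0.676 0.202 -0.709
outer loop
vertex -4.183 -1.136 2.585
vertex -3.501 -1.62 3.097
vertex -4.113 -1.967 2.415
endloop
endfacet
facet normal -0.981 -0.044 -0.190
outer loop
vertex -4.183 -1.136 2.585
vertex -4.113 -1.967 2.415
vertex -4.439 -1.9 4.083
endloop
endfacet
facet normal 0.676 0.202 -0.709
outer loop
vertex -4.113 -1.967 2.415
vertex -3.501 -1.62 3.097
vertex -3.583 -2.536 2.758
endloop
endfacet
facet normal -0.694 -0.711 -0.107
outer loop
vertex -4.113 -1.967 2.415
vertex -3.583 -2.536 2.758
vertex -4.439 -1.9 4.083
endloop
endfacet
facet normal 0.675 0.202 -0.710
outer loop
vertex -3.583 -2.536 2.758
vertex -3.501 -1.62 3.097
vertex -2.99 -2.415 3.356
endloop
endfacet
facet normal -0.157 -0.926 0.343
outer loop
vertex -3.583 -2.536 2.758
vertex -2.99 -2.415 3.356
vertex -4.439 -1.9 4.083
endloop
endfacet

endsolid


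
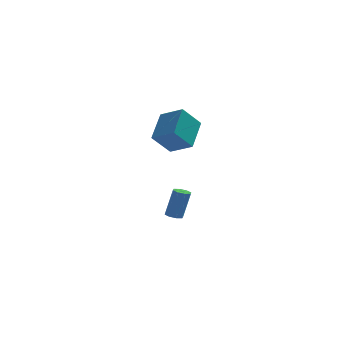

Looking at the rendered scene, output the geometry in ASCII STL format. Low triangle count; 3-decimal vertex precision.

solid 
facet normal -0.245 -0.079 -0.966
outer loop
vertex 0.24 -0.199 -4.653
vertex -0.267 -0.324 -4.514
vertex -0.002 0.135 -4.619
endloop
endfacet
facet normal 0.773 0.585 -0.244
outer loop
vertex 0.24 -0.199 -4.653
vertex -0.002 0.135 -4.619
vertex 0.693 -0.051 -2.865
endloop
endfacet
facet normal 0.774 0.584 -0.245
outer loop
vertex 0.693 -0.051 -2.865
vertex -0.002 0.135 -4.619
vertex 0.452 0.283 -2.831
endloop
endfacet
facet normal 0.246 0.079 0.966
outer loop
vertex 0.693 -0.051 -2.865
vertex 0.452 0.283 -2.831
vertex 0.187 -0.176 -2.726
endloop
endfacet
facet normal -0.244 -0.080 -0.966
outer loop
vertex -0.002 0.135 -4.619
vertex -0.267 -0.324 -4.514
vertex -0.399 0.199 -4.524
endloop
endfacet
facet normal 0.131 0.985 -0.115
outer loop
vertex -0.002 0.135 -4.619
vertex -0.399 0.199 -4.524
vertex 0.452 0.283 -2.831
endloop
endfacet
facet normal 0.133 0.984 -0.116
outer loop
vertex 0.452 0.283 -2.831
vertex -0.399 0.199 -4.524
vertex 0.055 0.348 -2.736
endloop
endfacet
facet normal 0.244 0.080 0.966
outer loop
vertex 0.452 0.283 -2.831
vertex 0.055 0.348 -2.736
vertex 0.187 -0.176 -2.726
endloop
endfacet
facet normal -0.245 -0.080 -0.966
outer loop
vertex -0.399 0.199 -4.524
vertex -0.267 -0.324 -4.514
vertex -0.718 -0.042 -4.423
endloop
endfacet
facet normal -0.584 0.807 0.081
outer loop
vertex -0.399 0.199 -4.524
vertex -0.718 -0.042 -4.423
vertex 0.055 0.348 -2.736
endloop
endfacet
facet normal -0.585 0.807 0.081
outer loop
vertex 0.055 0.348 -2.736
vertex -0.718 -0.042 -4.423
vertex -0.265 0.106 -2.635
endloop
endfacet
facet normal 0.244 0.080 0.966
outer loop
vertex 0.055 0.348 -2.736
vertex -0.265 0.106 -2.635
vertex 0.187 -0.176 -2.726
endloop
endfacet
facet normal -0.245 -0.081 -0.966
outer loop
vertex -0.718 -0.042 -4.423
vertex -0.267 -0.324 -4.514
vertex -0.773 -0.449 -4.375
endloop
endfacet
facet normal -0.960 0.157 0.230
outer loop
vertex -0.718 -0.042 -4.423
vertex -0.773 -0.449 -4.375
vertex -0.265 0.106 -2.635
endloop
endfacet
facet normal -0.960 0.157 0.230
outer loop
vertex -0.265 0.106 -2.635
vertex -0.773 -0.449 -4.375
vertex -0.32 -0.301 -2.587
endloop
endfacet
facet normal 0.245 0.081 0.966
outer loop
vertex -0.265 0.106 -2.635
vertex -0.32 -0.301 -2.587
vertex 0.187 -0.176 -2.726
endloop
endfacet
facet normal -0.246 -0.079 -0.966
outer loop
vertex -0.773 -0.449 -4.375
vertex -0.267 -0.324 -4.514
vertex -0.532 -0.783 -4.409
endloop
endfacet
facet normal -0.774 -0.584 0.244
outer loop
vertex -0.773 -0.449 -4.375
vertex -0.532 -0.783 -4.409
vertex -0.32 -0.301 -2.587
endloop
endfacet
facet normal -0.773 -0.585 0.245
outer loop
vertex -0.32 -0.301 -2.587
vertex -0.532 -0.783 -4.409
vertex -0.078 -0.635 -2.621
endloop
endfacet
facet normal 0.245 0.079 0.966
outer loop
vertex -0.32 -0.301 -2.587
vertex -0.078 -0.635 -2.621
vertex 0.187 -0.176 -2.726
endloop
endfacet
facet normal -0.244 -0.080 -0.966
outer loop
vertex -0.532 -0.783 -4.409
vertex -0.267 -0.324 -4.514
vertex -0.135 -0.848 -4.504
endloop
endfacet
facet normal -0.134 -0.984 0.115
outer loop
vertex -0.532 -0.783 -4.409
vertex -0.135 -0.848 -4.504
vertex -0.078 -0.635 -2.621
endloop
endfacet
facet normal -0.131 -0.985 0.115
outer loop
vertex -0.078 -0.635 -2.621
vertex -0.135 -0.848 -4.504
vertex 0.319 -0.699 -2.716
endloop
endfacet
facet normal 0.244 0.080 0.966
outer loop
vertex -0.078 -0.635 -2.621
vertex 0.319 -0.699 -2.716
vertex 0.187 -0.176 -2.726
endloop
endfacet
facet normal -0.244 -0.080 -0.966
outer loop
vertex -0.135 -0.848 -4.504
vertex -0.267 -0.324 -4.514
vertex 0.185 -0.606 -4.605
endloop
endfacet
facet normal 0.585 -0.807 -0.081
outer loop
vertex -0.135 -0.848 -4.504
vertex 0.185 -0.606 -4.605
vertex 0.319 -0.699 -2.716
endloop
endfacet
facet normal 0.584 -0.807 -0.081
outer loop
vertex 0.319 -0.699 -2.716
vertex 0.185 -0.606 -4.605
vertex 0.638 -0.458 -2.817
endloop
endfacet
facet normal 0.245 0.080 0.966
outer loop
vertex 0.319 -0.699 -2.716
vertex 0.638 -0.458 -2.817
vertex 0.187 -0.176 -2.726
endloop
endfacet
facet normal -0.245 -0.081 -0.966
outer loop
vertex 0.185 -0.606 -4.605
vertex -0.267 -0.324 -4.514
vertex 0.24 -0.199 -4.653
endloop
endfacet
facet normal 0.960 -0.157 -0.230
outer loop
vertex 0.185 -0.606 -4.605
vertex 0.24 -0.199 -4.653
vertex 0.638 -0.458 -2.817
endloop
endfacet
facet normal 0.960 -0.157 -0.230
outer loop
vertex 0.638 -0.458 -2.817
vertex 0.24 -0.199 -4.653
vertex 0.693 -0.051 -2.865
endloop
endfacet
facet normal 0.245 0.081 0.966
outer loop
vertex 0.638 -0.458 -2.817
vertex 0.693 -0.051 -2.865
vertex 0.187 -0.176 -2.726
endloop
endfacet
facet normal -0.608 -0.327 0.723
outer loop
vertex -0.342 -4.69 3.202
vertex 0.15 -3.045 4.358
vertex -1.501 -3.907 2.581
endloop
endfacet
facet normal -0.238 -0.795 -0.558
outer loop
vertex -0.51 -3.375 1.402
vertex -0.342 -4.69 3.202
vertex -1.501 -3.907 2.581
endloop
endfacet
facet normal -0.608 -0.327 0.723
outer loop
vertex -1.501 -3.907 2.581
vertex 0.15 -3.045 4.358
vertex -1.009 -2.262 3.738
endloop
endfacet
facet normal -0.757 0.512 -0.406
outer loop
vertex -1.009 -2.262 3.738
vertex -0.51 -3.375 1.402
vertex -1.501 -3.907 2.581
endloop
endfacet
facet normal 0.757 -0.512 0.406
outer loop
vertex -0.342 -4.69 3.202
vertex 1.141 -2.513 3.179
vertex 0.15 -3.045 4.358
endloop
endfacet
facet normal -0.238 -0.795 -0.558
outer loop
vertex 0.649 -4.158 2.022
vertex -0.342 -4.69 3.202
vertex -0.51 -3.375 1.402
endloop
endfacet
facet normal 0.757 -0.512 0.405
outer loop
vertex 0.649 -4.158 2.022
vertex 1.141 -2.513 3.179
vertex -0.342 -4.69 3.202
endloop
endfacet
facet normal 0.238 0.795 0.559
outer loop
vertex 0.15 -3.045 4.358
vertex 1.141 -2.513 3.179
vertex -1.009 -2.262 3.738
endloop
endfacet
facet normal -0.758 0.512 -0.406
outer loop
vertex -0.018 -1.73 2.558
vertex -0.51 -3.375 1.402
vertex -1.009 -2.262 3.738
endloop
endfacet
facet normal 0.238 0.795 0.558
outer loop
vertex -1.009 -2.262 3.738
vertex 1.141 -2.513 3.179
vertex -0.018 -1.73 2.558
endloop
endfacet
facet normal 0.608 0.327 -0.724
outer loop
vertex -0.018 -1.73 2.558
vertex 0.649 -4.158 2.022
vertex -0.51 -3.375 1.402
endloop
endfacet
facet normal 0.608 0.327 -0.723
outer loop
vertex 1.141 -2.513 3.179
vertex 0.649 -4.158 2.022
vertex -0.018 -1.73 2.558
endloop
endfacet

endsolid


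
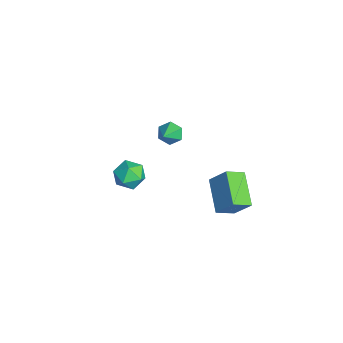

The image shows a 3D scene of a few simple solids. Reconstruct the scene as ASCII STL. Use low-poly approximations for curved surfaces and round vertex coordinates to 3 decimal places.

solid 
facet normal -0.422 0.907 0.001
outer loop
vertex -1.125 -0.47 -3.628
vertex -1.993 -0.874 -3.383
vertex -1.367 -0.584 -2.676
endloop
endfacet
facet normal 0.268 0.946 0.181
outer loop
vertex -1.125 -0.47 -3.628
vertex -1.367 -0.584 -2.676
vertex -0.448 -0.786 -2.981
endloop
endfacet
facet normal 0.652 0.671 -0.354
outer loop
vertex -1.125 -0.47 -3.628
vertex -0.448 -0.786 -2.981
vertex -0.507 -1.201 -3.876
endloop
endfacet
facet normal 0.198 0.461 -0.865
outer loop
vertex -1.125 -0.47 -3.628
vertex -0.507 -1.201 -3.876
vertex -1.462 -1.255 -4.124
endloop
endfacet
facet normal -0.465 0.607 -0.645
outer loop
vertex -1.125 -0.47 -3.628
vertex -1.462 -1.255 -4.124
vertex -1.993 -0.874 -3.383
endloop
endfacet
facet normal 0.370 0.538 0.758
outer loop
vertex -0.448 -0.786 -2.981
vertex -1.367 -0.584 -2.676
vertex -0.898 -1.385 -2.336
endloop
endfacet
facet normal -0.747 0.475 0.466
outer loop
vertex -1.367 -0.584 -2.676
vertex -1.993 -0.874 -3.383
vertex -1.853 -1.439 -2.584
endloop
endfacet
facet normal -0.815 -0.011 -0.579
outer loop
vertex -1.993 -0.874 -3.383
vertex -1.462 -1.255 -4.124
vertex -1.912 -1.854 -3.479
endloop
endfacet
facet normal 0.257 -0.246 -0.935
outer loop
vertex -1.462 -1.255 -4.124
vertex -0.507 -1.201 -3.876
vertex -0.993 -2.056 -3.784
endloop
endfacet
facet normal 0.990 0.092 -0.108
outer loop
vertex -0.507 -1.201 -3.876
vertex -0.448 -0.786 -2.981
vertex -0.367 -1.766 -3.077
endloop
endfacet
facet normal -0.198 -0.461 0.865
outer loop
vertex -1.235 -2.17 -2.832
vertex -0.898 -1.385 -2.336
vertex -1.853 -1.439 -2.584
endloop
endfacet
facet normal -0.652 -0.671 0.354
outer loop
vertex -1.235 -2.17 -2.832
vertex -1.853 -1.439 -2.584
vertex -1.912 -1.854 -3.479
endloop
endfacet
facet normal -0.268 -0.946 -0.181
outer loop
vertex -1.235 -2.17 -2.832
vertex -1.912 -1.854 -3.479
vertex -0.993 -2.056 -3.784
endloop
endfacet
facet normal 0.422 -0.907 -0.001
outer loop
vertex -1.235 -2.17 -2.832
vertex -0.993 -2.056 -3.784
vertex -0.367 -1.766 -3.077
endloop
endfacet
facet normal 0.465 -0.607 0.645
outer loop
vertex -1.235 -2.17 -2.832
vertex -0.367 -1.766 -3.077
vertex -0.898 -1.385 -2.336
endloop
endfacet
facet normal -0.257 0.246 0.935
outer loop
vertex -1.853 -1.439 -2.584
vertex -0.898 -1.385 -2.336
vertex -1.367 -0.584 -2.676
endloop
endfacet
facet normal -0.990 -0.092 0.108
outer loop
vertex -1.912 -1.854 -3.479
vertex -1.853 -1.439 -2.584
vertex -1.993 -0.874 -3.383
endloop
endfacet
facet normal -0.370 -0.538 -0.758
outer loop
vertex -0.993 -2.056 -3.784
vertex -1.912 -1.854 -3.479
vertex -1.462 -1.255 -4.124
endloop
endfacet
facet normal 0.747 -0.475 -0.466
outer loop
vertex -0.367 -1.766 -3.077
vertex -0.993 -2.056 -3.784
vertex -0.507 -1.201 -3.876
endloop
endfacet
facet normal 0.815 0.011 0.579
outer loop
vertex -0.898 -1.385 -2.336
vertex -0.367 -1.766 -3.077
vertex -0.448 -0.786 -2.981
endloop
endfacet
facet normal -0.737 0.348 -0.580
outer loop
vertex -4.058 1.964 -3.498
vertex -4.509 1.399 -3.264
vertex -4.497 2.057 -2.884
endloop
endfacet
facet normal 0.606 0.727 0.323
outer loop
vertex -4.058 1.964 -3.498
vertex -4.497 2.057 -2.884
vertex -3.331 0.841 -2.336
endloop
endfacet
facet normal -0.737 0.348 -0.580
outer loop
vertex -4.497 2.057 -2.884
vertex -4.509 1.399 -3.264
vertex -4.948 1.492 -2.65
endloop
endfacet
facet normal -0.019 0.396 0.918
outer loop
vertex -4.497 2.057 -2.884
vertex -4.948 1.492 -2.65
vertex -3.331 0.841 -2.336
endloop
endfacet
facet normal -0.736 0.349 -0.579
outer loop
vertex -4.948 1.492 -2.65
vertex -4.509 1.399 -3.264
vertex -4.961 0.834 -3.03
endloop
endfacet
facet normal -0.345 -0.464 0.816
outer loop
vertex -4.948 1.492 -2.65
vertex -4.961 0.834 -3.03
vertex -3.331 0.841 -2.336
endloop
endfacet
facet normal -0.736 0.348 -0.580
outer loop
vertex -4.961 0.834 -3.03
vertex -4.509 1.399 -3.264
vertex -4.522 0.74 -3.643
endloop
endfacet
facet normal -0.046 -0.992 0.119
outer loop
vertex -4.961 0.834 -3.03
vertex -4.522 0.74 -3.643
vertex -3.331 0.841 -2.336
endloop
endfacet
facet normal -0.737 0.348 -0.579
outer loop
vertex -4.522 0.74 -3.643
vertex -4.509 1.399 -3.264
vertex -4.071 1.306 -3.877
endloop
endfacet
facet normal 0.580 -0.660 -0.478
outer loop
vertex -4.522 0.74 -3.643
vertex -4.071 1.306 -3.877
vertex -3.331 0.841 -2.336
endloop
endfacet
facet normal -0.737 0.348 -0.579
outer loop
vertex -4.071 1.306 -3.877
vertex -4.509 1.399 -3.264
vertex -4.058 1.964 -3.498
endloop
endfacet
facet normal 0.906 0.198 -0.375
outer loop
vertex -4.071 1.306 -3.877
vertex -4.058 1.964 -3.498
vertex -3.331 0.841 -2.336
endloop
endfacet
facet normal -0.897 -0.016 0.441
outer loop
vertex 1.473 2.515 -1.546
vertex 2.04 3.304 -0.364
vertex 1.185 3.543 -2.094
endloop
endfacet
facet normal -0.371 -0.516 -0.772
outer loop
vertex 3.06 3.576 -3.016
vertex 1.473 2.515 -1.546
vertex 1.185 3.543 -2.094
endloop
endfacet
facet normal -0.897 -0.016 0.441
outer loop
vertex 1.185 3.543 -2.094
vertex 2.04 3.304 -0.364
vertex 1.752 4.332 -0.912
endloop
endfacet
facet normal -0.240 0.857 -0.457
outer loop
vertex 1.752 4.332 -0.912
vertex 3.06 3.576 -3.016
vertex 1.185 3.543 -2.094
endloop
endfacet
facet normal 0.240 -0.857 0.457
outer loop
vertex 1.473 2.515 -1.546
vertex 3.915 3.337 -1.286
vertex 2.04 3.304 -0.364
endloop
endfacet
facet normal -0.371 -0.516 -0.772
outer loop
vertex 3.348 2.548 -2.468
vertex 1.473 2.515 -1.546
vertex 3.06 3.576 -3.016
endloop
endfacet
facet normal 0.240 -0.857 0.457
outer loop
vertex 3.348 2.548 -2.468
vertex 3.915 3.337 -1.286
vertex 1.473 2.515 -1.546
endloop
endfacet
facet normal 0.371 0.516 0.772
outer loop
vertex 2.04 3.304 -0.364
vertex 3.915 3.337 -1.286
vertex 1.752 4.332 -0.912
endloop
endfacet
facet normal -0.240 0.857 -0.457
outer loop
vertex 3.627 4.365 -1.834
vertex 3.06 3.576 -3.016
vertex 1.752 4.332 -0.912
endloop
endfacet
facet normal 0.371 0.516 0.772
outer loop
vertex 1.752 4.332 -0.912
vertex 3.915 3.337 -1.286
vertex 3.627 4.365 -1.834
endloop
endfacet
facet normal 0.897 0.016 -0.441
outer loop
vertex 3.627 4.365 -1.834
vertex 3.348 2.548 -2.468
vertex 3.06 3.576 -3.016
endloop
endfacet
facet normal 0.897 0.016 -0.441
outer loop
vertex 3.915 3.337 -1.286
vertex 3.348 2.548 -2.468
vertex 3.627 4.365 -1.834
endloop
endfacet

endsolid


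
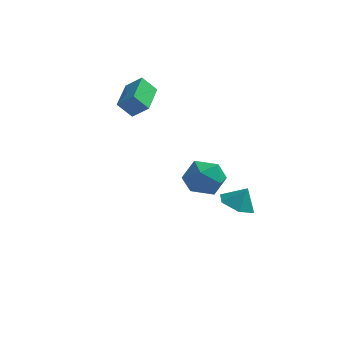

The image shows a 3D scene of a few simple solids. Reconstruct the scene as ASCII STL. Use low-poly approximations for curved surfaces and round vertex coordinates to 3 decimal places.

solid 
facet normal -0.311 0.932 -0.187
outer loop
vertex 2.655 -1.165 1.068
vertex 1.751 -1.333 1.733
vertex 2.713 -0.923 2.175
endloop
endfacet
facet normal 0.400 0.891 -0.216
outer loop
vertex 2.655 -1.165 1.068
vertex 2.713 -0.923 2.175
vertex 3.584 -1.439 1.661
endloop
endfacet
facet normal 0.574 0.407 -0.711
outer loop
vertex 2.655 -1.165 1.068
vertex 3.584 -1.439 1.661
vertex 3.16 -2.169 0.901
endloop
endfacet
facet normal -0.031 0.149 -0.988
outer loop
vertex 2.655 -1.165 1.068
vertex 3.16 -2.169 0.901
vertex 2.027 -2.103 0.946
endloop
endfacet
facet normal -0.577 0.473 -0.665
outer loop
vertex 2.655 -1.165 1.068
vertex 2.027 -2.103 0.946
vertex 1.751 -1.333 1.733
endloop
endfacet
facet normal 0.633 0.653 0.416
outer loop
vertex 3.584 -1.439 1.661
vertex 2.713 -0.923 2.175
vertex 3.253 -1.777 2.694
endloop
endfacet
facet normal -0.519 0.720 0.461
outer loop
vertex 2.713 -0.923 2.175
vertex 1.751 -1.333 1.733
vertex 2.12 -1.711 2.739
endloop
endfacet
facet normal -0.950 -0.022 -0.312
outer loop
vertex 1.751 -1.333 1.733
vertex 2.027 -2.103 0.946
vertex 1.696 -2.441 1.979
endloop
endfacet
facet normal -0.065 -0.548 -0.834
outer loop
vertex 2.027 -2.103 0.946
vertex 3.16 -2.169 0.901
vertex 2.567 -2.957 1.465
endloop
endfacet
facet normal 0.914 -0.131 -0.384
outer loop
vertex 3.16 -2.169 0.901
vertex 3.584 -1.439 1.661
vertex 3.529 -2.547 1.907
endloop
endfacet
facet normal 0.031 -0.149 0.988
outer loop
vertex 2.625 -2.715 2.572
vertex 3.253 -1.777 2.694
vertex 2.12 -1.711 2.739
endloop
endfacet
facet normal -0.574 -0.407 0.711
outer loop
vertex 2.625 -2.715 2.572
vertex 2.12 -1.711 2.739
vertex 1.696 -2.441 1.979
endloop
endfacet
facet normal -0.400 -0.891 0.216
outer loop
vertex 2.625 -2.715 2.572
vertex 1.696 -2.441 1.979
vertex 2.567 -2.957 1.465
endloop
endfacet
facet normal 0.311 -0.932 0.187
outer loop
vertex 2.625 -2.715 2.572
vertex 2.567 -2.957 1.465
vertex 3.529 -2.547 1.907
endloop
endfacet
facet normal 0.577 -0.473 0.665
outer loop
vertex 2.625 -2.715 2.572
vertex 3.529 -2.547 1.907
vertex 3.253 -1.777 2.694
endloop
endfacet
facet normal 0.065 0.548 0.834
outer loop
vertex 2.12 -1.711 2.739
vertex 3.253 -1.777 2.694
vertex 2.713 -0.923 2.175
endloop
endfacet
facet normal -0.914 0.131 0.384
outer loop
vertex 1.696 -2.441 1.979
vertex 2.12 -1.711 2.739
vertex 1.751 -1.333 1.733
endloop
endfacet
facet normal -0.633 -0.653 -0.416
outer loop
vertex 2.567 -2.957 1.465
vertex 1.696 -2.441 1.979
vertex 2.027 -2.103 0.946
endloop
endfacet
facet normal 0.519 -0.720 -0.461
outer loop
vertex 3.529 -2.547 1.907
vertex 2.567 -2.957 1.465
vertex 3.16 -2.169 0.901
endloop
endfacet
facet normal 0.950 0.022 0.312
outer loop
vertex 3.253 -1.777 2.694
vertex 3.529 -2.547 1.907
vertex 3.584 -1.439 1.661
endloop
endfacet
facet normal -0.643 -0.159 0.749
outer loop
vertex -1.901 2.833 4.258
vertex -1.954 4.758 4.62
vertex -2.766 2.944 3.539
endloop
endfacet
facet normal 0.028 -0.982 -0.185
outer loop
vertex -2.046 3.122 2.7
vertex -1.901 2.833 4.258
vertex -2.766 2.944 3.539
endloop
endfacet
facet normal -0.643 -0.159 0.749
outer loop
vertex -2.766 2.944 3.539
vertex -1.954 4.758 4.62
vertex -2.819 4.87 3.902
endloop
endfacet
facet normal -0.765 0.099 -0.636
outer loop
vertex -2.819 4.87 3.902
vertex -2.046 3.122 2.7
vertex -2.766 2.944 3.539
endloop
endfacet
facet normal 0.765 -0.099 0.636
outer loop
vertex -1.901 2.833 4.258
vertex -1.234 4.936 3.781
vertex -1.954 4.758 4.62
endloop
endfacet
facet normal 0.026 -0.982 -0.185
outer loop
vertex -1.181 3.01 3.418
vertex -1.901 2.833 4.258
vertex -2.046 3.122 2.7
endloop
endfacet
facet normal 0.766 -0.099 0.636
outer loop
vertex -1.181 3.01 3.418
vertex -1.234 4.936 3.781
vertex -1.901 2.833 4.258
endloop
endfacet
facet normal -0.027 0.982 0.185
outer loop
vertex -1.954 4.758 4.62
vertex -1.234 4.936 3.781
vertex -2.819 4.87 3.902
endloop
endfacet
facet normal -0.766 0.098 -0.636
outer loop
vertex -2.099 5.047 3.062
vertex -2.046 3.122 2.7
vertex -2.819 4.87 3.902
endloop
endfacet
facet normal -0.027 0.983 0.184
outer loop
vertex -2.819 4.87 3.902
vertex -1.234 4.936 3.781
vertex -2.099 5.047 3.062
endloop
endfacet
facet normal 0.643 0.159 -0.750
outer loop
vertex -2.099 5.047 3.062
vertex -1.181 3.01 3.418
vertex -2.046 3.122 2.7
endloop
endfacet
facet normal 0.643 0.159 -0.749
outer loop
vertex -1.234 4.936 3.781
vertex -1.181 3.01 3.418
vertex -2.099 5.047 3.062
endloop
endfacet
facet normal -0.416 -0.154 -0.896
outer loop
vertex 3.79 4.062 -3.359
vertex 3.164 3.369 -2.949
vertex 2.885 4.349 -2.988
endloop
endfacet
facet normal 0.406 0.851 0.333
outer loop
vertex 3.79 4.062 -3.359
vertex 2.885 4.349 -2.988
vertex 3.656 3.551 -1.891
endloop
endfacet
facet normal -0.417 -0.154 -0.896
outer loop
vertex 2.885 4.349 -2.988
vertex 3.164 3.369 -2.949
vertex 2.259 3.656 -2.577
endloop
endfacet
facet normal -0.287 0.667 0.687
outer loop
vertex 2.885 4.349 -2.988
vertex 2.259 3.656 -2.577
vertex 3.656 3.551 -1.891
endloop
endfacet
facet normal -0.417 -0.154 -0.896
outer loop
vertex 2.259 3.656 -2.577
vertex 3.164 3.369 -2.949
vertex 2.538 2.676 -2.538
endloop
endfacet
facet normal -0.444 -0.091 0.891
outer loop
vertex 2.259 3.656 -2.577
vertex 2.538 2.676 -2.538
vertex 3.656 3.551 -1.891
endloop
endfacet
facet normal -0.417 -0.155 -0.896
outer loop
vertex 2.538 2.676 -2.538
vertex 3.164 3.369 -2.949
vertex 3.444 2.389 -2.91
endloop
endfacet
facet normal 0.093 -0.666 0.740
outer loop
vertex 2.538 2.676 -2.538
vertex 3.444 2.389 -2.91
vertex 3.656 3.551 -1.891
endloop
endfacet
facet normal -0.416 -0.154 -0.896
outer loop
vertex 3.444 2.389 -2.91
vertex 3.164 3.369 -2.949
vertex 4.07 3.082 -3.32
endloop
endfacet
facet normal 0.786 -0.482 0.386
outer loop
vertex 3.444 2.389 -2.91
vertex 4.07 3.082 -3.32
vertex 3.656 3.551 -1.891
endloop
endfacet
facet normal -0.416 -0.154 -0.896
outer loop
vertex 4.07 3.082 -3.32
vertex 3.164 3.369 -2.949
vertex 3.79 4.062 -3.359
endloop
endfacet
facet normal 0.943 0.277 0.182
outer loop
vertex 4.07 3.082 -3.32
vertex 3.79 4.062 -3.359
vertex 3.656 3.551 -1.891
endloop
endfacet

endsolid


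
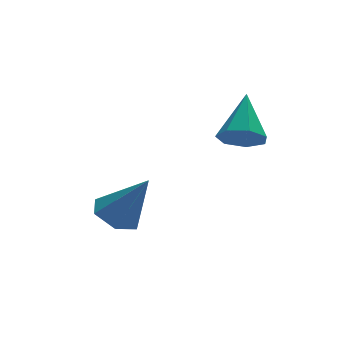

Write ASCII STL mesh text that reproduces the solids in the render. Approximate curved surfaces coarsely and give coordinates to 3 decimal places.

solid 
facet normal -0.442 0.308 -0.842
outer loop
vertex -0.505 -2.265 -0.183
vertex -1.224 -2.499 0.109
vertex -0.957 -1.746 0.244
endloop
endfacet
facet normal 0.814 0.546 0.198
outer loop
vertex -0.505 -2.265 -0.183
vertex -0.957 -1.746 0.244
vertex -0.416 -3.061 1.651
endloop
endfacet
facet normal -0.441 0.308 -0.843
outer loop
vertex -0.957 -1.746 0.244
vertex -1.224 -2.499 0.109
vertex -1.676 -1.979 0.535
endloop
endfacet
facet normal 0.035 0.737 0.675
outer loop
vertex -0.957 -1.746 0.244
vertex -1.676 -1.979 0.535
vertex -0.416 -3.061 1.651
endloop
endfacet
facet normal -0.441 0.308 -0.843
outer loop
vertex -1.676 -1.979 0.535
vertex -1.224 -2.499 0.109
vertex -1.943 -2.732 0.4
endloop
endfacet
facet normal -0.621 0.081 0.779
outer loop
vertex -1.676 -1.979 0.535
vertex -1.943 -2.732 0.4
vertex -0.416 -3.061 1.651
endloop
endfacet
facet normal -0.441 0.308 -0.843
outer loop
vertex -1.943 -2.732 0.4
vertex -1.224 -2.499 0.109
vertex -1.491 -3.252 -0.026
endloop
endfacet
facet normal -0.498 -0.766 0.407
outer loop
vertex -1.943 -2.732 0.4
vertex -1.491 -3.252 -0.026
vertex -0.416 -3.061 1.651
endloop
endfacet
facet normal -0.442 0.308 -0.842
outer loop
vertex -1.491 -3.252 -0.026
vertex -1.224 -2.499 0.109
vertex -0.772 -3.018 -0.318
endloop
endfacet
facet normal 0.282 -0.957 -0.072
outer loop
vertex -1.491 -3.252 -0.026
vertex -0.772 -3.018 -0.318
vertex -0.416 -3.061 1.651
endloop
endfacet
facet normal -0.442 0.308 -0.842
outer loop
vertex -0.772 -3.018 -0.318
vertex -1.224 -2.499 0.109
vertex -0.505 -2.265 -0.183
endloop
endfacet
facet normal 0.937 -0.301 -0.176
outer loop
vertex -0.772 -3.018 -0.318
vertex -0.505 -2.265 -0.183
vertex -0.416 -3.061 1.651
endloop
endfacet
facet normal -0.354 -0.690 -0.632
outer loop
vertex 2.738 -3.99 3.015
vertex 2.057 -3.921 3.321
vertex 2.35 -3.543 2.744
endloop
endfacet
facet normal 0.800 0.460 -0.386
outer loop
vertex 2.738 -3.99 3.015
vertex 2.35 -3.543 2.744
vertex 2.683 -2.699 4.439
endloop
endfacet
facet normal -0.355 -0.689 -0.632
outer loop
vertex 2.35 -3.543 2.744
vertex 2.057 -3.921 3.321
vertex 1.741 -3.38 2.908
endloop
endfacet
facet normal 0.112 0.881 -0.460
outer loop
vertex 2.35 -3.543 2.744
vertex 1.741 -3.38 2.908
vertex 2.683 -2.699 4.439
endloop
endfacet
facet normal -0.354 -0.689 -0.632
outer loop
vertex 1.741 -3.38 2.908
vertex 2.057 -3.921 3.321
vertex 1.37 -3.625 3.383
endloop
endfacet
facet normal -0.567 0.824 -0.018
outer loop
vertex 1.741 -3.38 2.908
vertex 1.37 -3.625 3.383
vertex 2.683 -2.699 4.439
endloop
endfacet
facet normal -0.354 -0.690 -0.631
outer loop
vertex 1.37 -3.625 3.383
vertex 2.057 -3.921 3.321
vertex 1.516 -4.092 3.812
endloop
endfacet
facet normal -0.722 0.332 0.607
outer loop
vertex 1.37 -3.625 3.383
vertex 1.516 -4.092 3.812
vertex 2.683 -2.699 4.439
endloop
endfacet
facet normal -0.354 -0.690 -0.631
outer loop
vertex 1.516 -4.092 3.812
vertex 2.057 -3.921 3.321
vertex 2.069 -4.43 3.871
endloop
endfacet
facet normal -0.239 -0.225 0.945
outer loop
vertex 1.516 -4.092 3.812
vertex 2.069 -4.43 3.871
vertex 2.683 -2.699 4.439
endloop
endfacet
facet normal -0.354 -0.690 -0.631
outer loop
vertex 2.069 -4.43 3.871
vertex 2.057 -3.921 3.321
vertex 2.613 -4.385 3.517
endloop
endfacet
facet normal 0.518 -0.427 0.741
outer loop
vertex 2.069 -4.43 3.871
vertex 2.613 -4.385 3.517
vertex 2.683 -2.699 4.439
endloop
endfacet
facet normal -0.354 -0.690 -0.631
outer loop
vertex 2.613 -4.385 3.517
vertex 2.057 -3.921 3.321
vertex 2.738 -3.99 3.015
endloop
endfacet
facet normal 0.981 -0.122 0.148
outer loop
vertex 2.613 -4.385 3.517
vertex 2.738 -3.99 3.015
vertex 2.683 -2.699 4.439
endloop
endfacet

endsolid


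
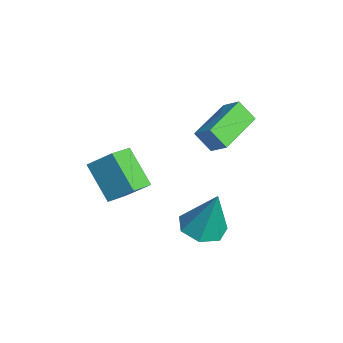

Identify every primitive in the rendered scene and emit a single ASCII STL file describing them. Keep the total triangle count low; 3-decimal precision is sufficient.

solid 
facet normal -0.334 -0.537 0.775
outer loop
vertex -0.007 2.678 4.321
vertex -1.252 3.958 4.672
vertex -0.558 2.282 3.809
endloop
endfacet
facet normal 0.685 -0.703 -0.193
outer loop
vertex -0.248 2.782 3.088
vertex -0.007 2.678 4.321
vertex -0.558 2.282 3.809
endloop
endfacet
facet normal -0.334 -0.537 0.775
outer loop
vertex -0.558 2.282 3.809
vertex -1.252 3.958 4.672
vertex -1.803 3.562 4.16
endloop
endfacet
facet normal -0.649 -0.466 -0.602
outer loop
vertex -1.803 3.562 4.16
vertex -0.248 2.782 3.088
vertex -0.558 2.282 3.809
endloop
endfacet
facet normal 0.649 0.466 0.602
outer loop
vertex -0.007 2.678 4.321
vertex -0.942 4.458 3.951
vertex -1.252 3.958 4.672
endloop
endfacet
facet normal 0.685 -0.703 -0.193
outer loop
vertex 0.303 3.178 3.6
vertex -0.007 2.678 4.321
vertex -0.248 2.782 3.088
endloop
endfacet
facet normal 0.649 0.466 0.602
outer loop
vertex 0.303 3.178 3.6
vertex -0.942 4.458 3.951
vertex -0.007 2.678 4.321
endloop
endfacet
facet normal -0.685 0.703 0.193
outer loop
vertex -1.252 3.958 4.672
vertex -0.942 4.458 3.951
vertex -1.803 3.562 4.16
endloop
endfacet
facet normal -0.649 -0.466 -0.602
outer loop
vertex -1.493 4.062 3.439
vertex -0.248 2.782 3.088
vertex -1.803 3.562 4.16
endloop
endfacet
facet normal -0.685 0.703 0.193
outer loop
vertex -1.803 3.562 4.16
vertex -0.942 4.458 3.951
vertex -1.493 4.062 3.439
endloop
endfacet
facet normal 0.334 0.537 -0.775
outer loop
vertex -1.493 4.062 3.439
vertex 0.303 3.178 3.6
vertex -0.248 2.782 3.088
endloop
endfacet
facet normal 0.334 0.537 -0.775
outer loop
vertex -0.942 4.458 3.951
vertex 0.303 3.178 3.6
vertex -1.493 4.062 3.439
endloop
endfacet
facet normal -0.632 0.717 -0.294
outer loop
vertex -2.071 0.397 2.275
vertex -0.958 0.905 1.123
vertex -2.574 -0.388 1.442
endloop
endfacet
facet normal -0.663 -0.302 0.685
outer loop
vertex -1.942 -1.105 1.737
vertex -2.071 0.397 2.275
vertex -2.574 -0.388 1.442
endloop
endfacet
facet normal -0.632 0.717 -0.295
outer loop
vertex -2.574 -0.388 1.442
vertex -0.958 0.905 1.123
vertex -1.461 0.12 0.291
endloop
endfacet
facet normal -0.402 -0.628 -0.666
outer loop
vertex -1.461 0.12 0.291
vertex -1.942 -1.105 1.737
vertex -2.574 -0.388 1.442
endloop
endfacet
facet normal 0.402 0.628 0.666
outer loop
vertex -2.071 0.397 2.275
vertex -0.326 0.188 1.418
vertex -0.958 0.905 1.123
endloop
endfacet
facet normal -0.662 -0.302 0.686
outer loop
vertex -1.439 -0.32 2.569
vertex -2.071 0.397 2.275
vertex -1.942 -1.105 1.737
endloop
endfacet
facet normal 0.402 0.628 0.666
outer loop
vertex -1.439 -0.32 2.569
vertex -0.326 0.188 1.418
vertex -2.071 0.397 2.275
endloop
endfacet
facet normal 0.663 0.302 -0.685
outer loop
vertex -0.958 0.905 1.123
vertex -0.326 0.188 1.418
vertex -1.461 0.12 0.291
endloop
endfacet
facet normal -0.403 -0.628 -0.666
outer loop
vertex -0.829 -0.597 0.585
vertex -1.942 -1.105 1.737
vertex -1.461 0.12 0.291
endloop
endfacet
facet normal 0.662 0.303 -0.685
outer loop
vertex -1.461 0.12 0.291
vertex -0.326 0.188 1.418
vertex -0.829 -0.597 0.585
endloop
endfacet
facet normal 0.632 -0.717 0.294
outer loop
vertex -0.829 -0.597 0.585
vertex -1.439 -0.32 2.569
vertex -1.942 -1.105 1.737
endloop
endfacet
facet normal 0.632 -0.717 0.294
outer loop
vertex -0.326 0.188 1.418
vertex -1.439 -0.32 2.569
vertex -0.829 -0.597 0.585
endloop
endfacet
facet normal -0.223 -0.217 -0.950
outer loop
vertex 1.338 2.744 -0.25
vertex 0.639 2.315 0.012
vertex 0.712 3.147 -0.195
endloop
endfacet
facet normal 0.545 0.835 0.081
outer loop
vertex 1.338 2.744 -0.25
vertex 0.712 3.147 -0.195
vertex 1.061 2.725 1.808
endloop
endfacet
facet normal -0.224 -0.217 -0.950
outer loop
vertex 0.712 3.147 -0.195
vertex 0.639 2.315 0.012
vertex 0.032 2.924 0.016
endloop
endfacet
facet normal -0.235 0.942 0.239
outer loop
vertex 0.712 3.147 -0.195
vertex 0.032 2.924 0.016
vertex 1.061 2.725 1.808
endloop
endfacet
facet normal -0.223 -0.216 -0.951
outer loop
vertex 0.032 2.924 0.016
vertex 0.639 2.315 0.012
vertex -0.191 2.243 0.223
endloop
endfacet
facet normal -0.774 0.402 0.489
outer loop
vertex 0.032 2.924 0.016
vertex -0.191 2.243 0.223
vertex 1.061 2.725 1.808
endloop
endfacet
facet normal -0.223 -0.217 -0.950
outer loop
vertex -0.191 2.243 0.223
vertex 0.639 2.315 0.012
vertex 0.211 1.616 0.272
endloop
endfacet
facet normal -0.667 -0.378 0.642
outer loop
vertex -0.191 2.243 0.223
vertex 0.211 1.616 0.272
vertex 1.061 2.725 1.808
endloop
endfacet
facet normal -0.224 -0.216 -0.950
outer loop
vertex 0.211 1.616 0.272
vertex 0.639 2.315 0.012
vertex 0.936 1.516 0.124
endloop
endfacet
facet normal 0.007 -0.813 0.583
outer loop
vertex 0.211 1.616 0.272
vertex 0.936 1.516 0.124
vertex 1.061 2.725 1.808
endloop
endfacet
facet normal -0.223 -0.216 -0.950
outer loop
vertex 0.936 1.516 0.124
vertex 0.639 2.315 0.012
vertex 1.437 2.018 -0.108
endloop
endfacet
facet normal 0.739 -0.572 0.356
outer loop
vertex 0.936 1.516 0.124
vertex 1.437 2.018 -0.108
vertex 1.061 2.725 1.808
endloop
endfacet
facet normal -0.223 -0.216 -0.950
outer loop
vertex 1.437 2.018 -0.108
vertex 0.639 2.315 0.012
vertex 1.338 2.744 -0.25
endloop
endfacet
facet normal 0.978 0.159 0.133
outer loop
vertex 1.437 2.018 -0.108
vertex 1.338 2.744 -0.25
vertex 1.061 2.725 1.808
endloop
endfacet

endsolid


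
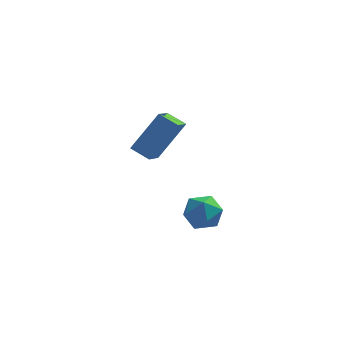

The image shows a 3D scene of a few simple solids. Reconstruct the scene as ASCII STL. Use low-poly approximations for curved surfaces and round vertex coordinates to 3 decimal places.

solid 
facet normal -0.818 0.433 0.378
outer loop
vertex -0.844 0.848 1.704
vertex -0.558 1.923 1.091
vertex -1.939 0.208 0.068
endloop
endfacet
facet normal -0.225 -0.847 0.482
outer loop
vertex -1.162 -0.203 -0.291
vertex -0.844 0.848 1.704
vertex -1.939 0.208 0.068
endloop
endfacet
facet normal -0.818 0.433 0.378
outer loop
vertex -1.939 0.208 0.068
vertex -0.558 1.923 1.091
vertex -1.653 1.283 -0.544
endloop
endfacet
facet normal -0.529 -0.309 -0.790
outer loop
vertex -1.653 1.283 -0.544
vertex -1.162 -0.203 -0.291
vertex -1.939 0.208 0.068
endloop
endfacet
facet normal 0.529 0.310 0.790
outer loop
vertex -0.844 0.848 1.704
vertex 0.219 1.512 0.732
vertex -0.558 1.923 1.091
endloop
endfacet
facet normal -0.225 -0.847 0.482
outer loop
vertex -0.067 0.437 1.344
vertex -0.844 0.848 1.704
vertex -1.162 -0.203 -0.291
endloop
endfacet
facet normal 0.529 0.309 0.790
outer loop
vertex -0.067 0.437 1.344
vertex 0.219 1.512 0.732
vertex -0.844 0.848 1.704
endloop
endfacet
facet normal 0.225 0.847 -0.482
outer loop
vertex -0.558 1.923 1.091
vertex 0.219 1.512 0.732
vertex -1.653 1.283 -0.544
endloop
endfacet
facet normal -0.530 -0.309 -0.790
outer loop
vertex -0.876 0.872 -0.904
vertex -1.162 -0.203 -0.291
vertex -1.653 1.283 -0.544
endloop
endfacet
facet normal 0.225 0.847 -0.482
outer loop
vertex -1.653 1.283 -0.544
vertex 0.219 1.512 0.732
vertex -0.876 0.872 -0.904
endloop
endfacet
facet normal 0.818 -0.433 -0.378
outer loop
vertex -0.876 0.872 -0.904
vertex -0.067 0.437 1.344
vertex -1.162 -0.203 -0.291
endloop
endfacet
facet normal 0.818 -0.433 -0.378
outer loop
vertex 0.219 1.512 0.732
vertex -0.067 0.437 1.344
vertex -0.876 0.872 -0.904
endloop
endfacet
facet normal -0.217 0.824 0.523
outer loop
vertex 0.925 -2.995 -0.864
vertex 0.564 -3.486 -0.24
vertex 1.413 -3.287 -0.202
endloop
endfacet
facet normal 0.373 0.919 0.130
outer loop
vertex 0.925 -2.995 -0.864
vertex 1.413 -3.287 -0.202
vertex 1.729 -3.3 -1.015
endloop
endfacet
facet normal 0.203 0.808 -0.553
outer loop
vertex 0.925 -2.995 -0.864
vertex 1.729 -3.3 -1.015
vertex 1.075 -3.506 -1.556
endloop
endfacet
facet normal -0.493 0.645 -0.583
outer loop
vertex 0.925 -2.995 -0.864
vertex 1.075 -3.506 -1.556
vertex 0.355 -3.622 -1.076
endloop
endfacet
facet normal -0.751 0.655 0.081
outer loop
vertex 0.925 -2.995 -0.864
vertex 0.355 -3.622 -1.076
vertex 0.564 -3.486 -0.24
endloop
endfacet
facet normal 0.847 0.422 0.322
outer loop
vertex 1.729 -3.3 -1.015
vertex 1.413 -3.287 -0.202
vertex 1.865 -3.978 -0.484
endloop
endfacet
facet normal -0.106 0.270 0.957
outer loop
vertex 1.413 -3.287 -0.202
vertex 0.564 -3.486 -0.24
vertex 1.145 -4.094 -0.004
endloop
endfacet
facet normal -0.970 -0.004 0.243
outer loop
vertex 0.564 -3.486 -0.24
vertex 0.355 -3.622 -1.076
vertex 0.491 -4.3 -0.545
endloop
endfacet
facet normal -0.552 -0.021 -0.833
outer loop
vertex 0.355 -3.622 -1.076
vertex 1.075 -3.506 -1.556
vertex 0.807 -4.313 -1.358
endloop
endfacet
facet normal 0.572 0.242 -0.784
outer loop
vertex 1.075 -3.506 -1.556
vertex 1.729 -3.3 -1.015
vertex 1.656 -4.114 -1.32
endloop
endfacet
facet normal 0.493 -0.645 0.583
outer loop
vertex 1.295 -4.605 -0.696
vertex 1.865 -3.978 -0.484
vertex 1.145 -4.094 -0.004
endloop
endfacet
facet normal -0.203 -0.808 0.553
outer loop
vertex 1.295 -4.605 -0.696
vertex 1.145 -4.094 -0.004
vertex 0.491 -4.3 -0.545
endloop
endfacet
facet normal -0.373 -0.919 -0.130
outer loop
vertex 1.295 -4.605 -0.696
vertex 0.491 -4.3 -0.545
vertex 0.807 -4.313 -1.358
endloop
endfacet
facet normal 0.217 -0.824 -0.523
outer loop
vertex 1.295 -4.605 -0.696
vertex 0.807 -4.313 -1.358
vertex 1.656 -4.114 -1.32
endloop
endfacet
facet normal 0.751 -0.655 -0.081
outer loop
vertex 1.295 -4.605 -0.696
vertex 1.656 -4.114 -1.32
vertex 1.865 -3.978 -0.484
endloop
endfacet
facet normal 0.552 0.021 0.833
outer loop
vertex 1.145 -4.094 -0.004
vertex 1.865 -3.978 -0.484
vertex 1.413 -3.287 -0.202
endloop
endfacet
facet normal -0.572 -0.242 0.784
outer loop
vertex 0.491 -4.3 -0.545
vertex 1.145 -4.094 -0.004
vertex 0.564 -3.486 -0.24
endloop
endfacet
facet normal -0.847 -0.422 -0.322
outer loop
vertex 0.807 -4.313 -1.358
vertex 0.491 -4.3 -0.545
vertex 0.355 -3.622 -1.076
endloop
endfacet
facet normal 0.106 -0.270 -0.957
outer loop
vertex 1.656 -4.114 -1.32
vertex 0.807 -4.313 -1.358
vertex 1.075 -3.506 -1.556
endloop
endfacet
facet normal 0.970 0.004 -0.243
outer loop
vertex 1.865 -3.978 -0.484
vertex 1.656 -4.114 -1.32
vertex 1.729 -3.3 -1.015
endloop
endfacet

endsolid
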